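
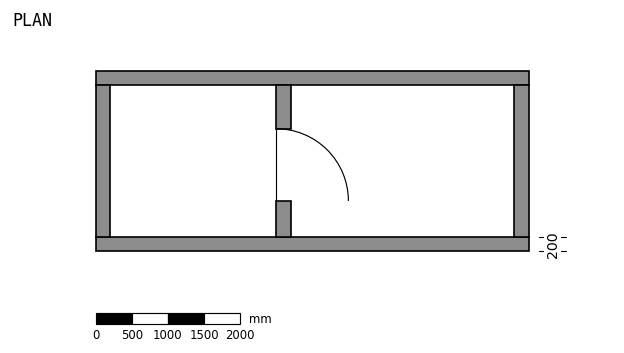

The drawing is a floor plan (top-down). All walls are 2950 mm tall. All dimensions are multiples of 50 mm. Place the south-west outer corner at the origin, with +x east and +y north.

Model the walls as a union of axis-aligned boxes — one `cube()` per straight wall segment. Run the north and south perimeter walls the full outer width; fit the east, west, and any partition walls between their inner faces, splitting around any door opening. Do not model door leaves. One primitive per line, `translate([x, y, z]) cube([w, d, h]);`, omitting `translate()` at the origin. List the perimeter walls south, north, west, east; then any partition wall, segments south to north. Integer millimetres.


cube([6000, 200, 2950]);
translate([0, 2300, 0]) cube([6000, 200, 2950]);
translate([0, 200, 0]) cube([200, 2100, 2950]);
translate([5800, 200, 0]) cube([200, 2100, 2950]);
translate([2500, 200, 0]) cube([200, 500, 2950]);
translate([2500, 1700, 0]) cube([200, 600, 2950]);


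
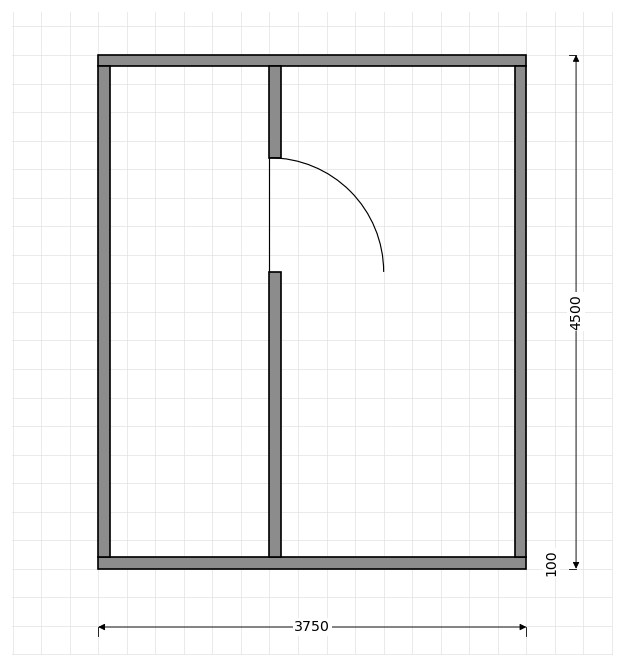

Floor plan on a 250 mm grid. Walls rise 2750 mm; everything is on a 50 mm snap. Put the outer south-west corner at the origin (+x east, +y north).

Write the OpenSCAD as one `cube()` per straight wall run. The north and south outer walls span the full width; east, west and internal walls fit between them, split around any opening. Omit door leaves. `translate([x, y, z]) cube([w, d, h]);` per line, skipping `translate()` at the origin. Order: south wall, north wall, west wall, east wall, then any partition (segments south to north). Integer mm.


cube([3750, 100, 2750]);
translate([0, 4400, 0]) cube([3750, 100, 2750]);
translate([0, 100, 0]) cube([100, 4300, 2750]);
translate([3650, 100, 0]) cube([100, 4300, 2750]);
translate([1500, 100, 0]) cube([100, 2500, 2750]);
translate([1500, 3600, 0]) cube([100, 800, 2750]);


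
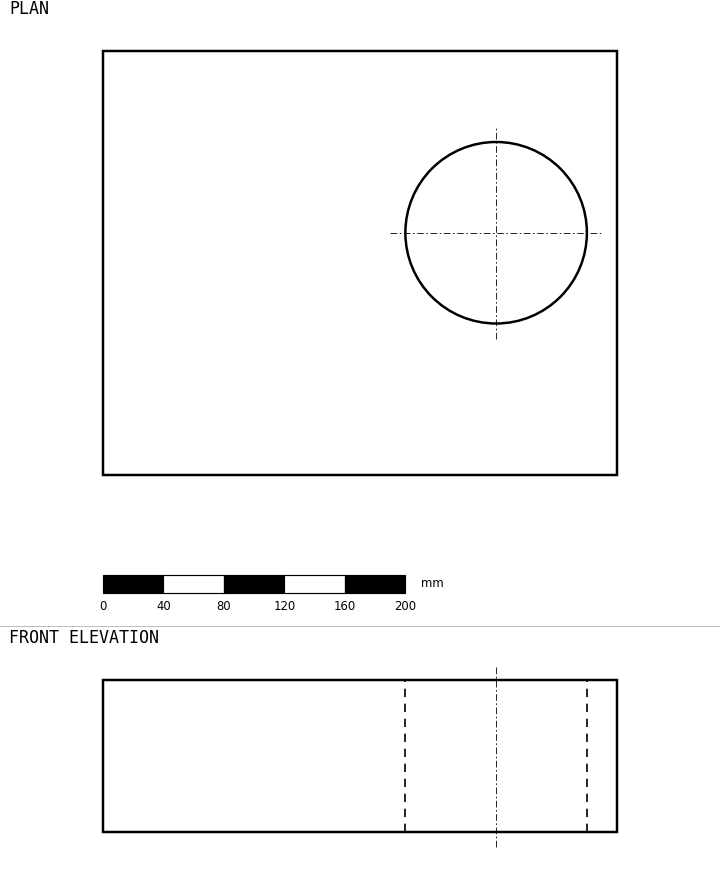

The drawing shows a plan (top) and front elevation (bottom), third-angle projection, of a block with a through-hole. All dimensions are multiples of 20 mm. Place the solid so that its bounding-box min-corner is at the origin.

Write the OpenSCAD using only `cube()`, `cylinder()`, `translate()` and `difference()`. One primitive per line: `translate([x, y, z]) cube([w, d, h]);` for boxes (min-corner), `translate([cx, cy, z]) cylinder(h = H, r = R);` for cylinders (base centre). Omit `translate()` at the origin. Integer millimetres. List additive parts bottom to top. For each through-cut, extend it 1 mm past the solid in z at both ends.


difference() {
  cube([340, 280, 100]);
  translate([260, 160, -1]) cylinder(h = 102, r = 60);
}


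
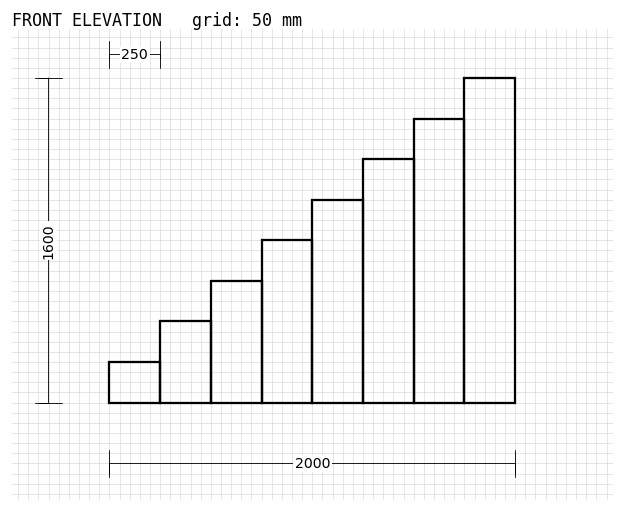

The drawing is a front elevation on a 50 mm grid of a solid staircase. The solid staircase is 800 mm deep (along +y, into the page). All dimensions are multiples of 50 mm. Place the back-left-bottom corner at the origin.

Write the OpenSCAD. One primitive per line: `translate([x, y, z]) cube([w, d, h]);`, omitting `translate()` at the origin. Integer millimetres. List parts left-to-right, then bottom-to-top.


cube([250, 800, 200]);
translate([250, 0, 0]) cube([250, 800, 400]);
translate([500, 0, 0]) cube([250, 800, 600]);
translate([750, 0, 0]) cube([250, 800, 800]);
translate([1000, 0, 0]) cube([250, 800, 1000]);
translate([1250, 0, 0]) cube([250, 800, 1200]);
translate([1500, 0, 0]) cube([250, 800, 1400]);
translate([1750, 0, 0]) cube([250, 800, 1600]);


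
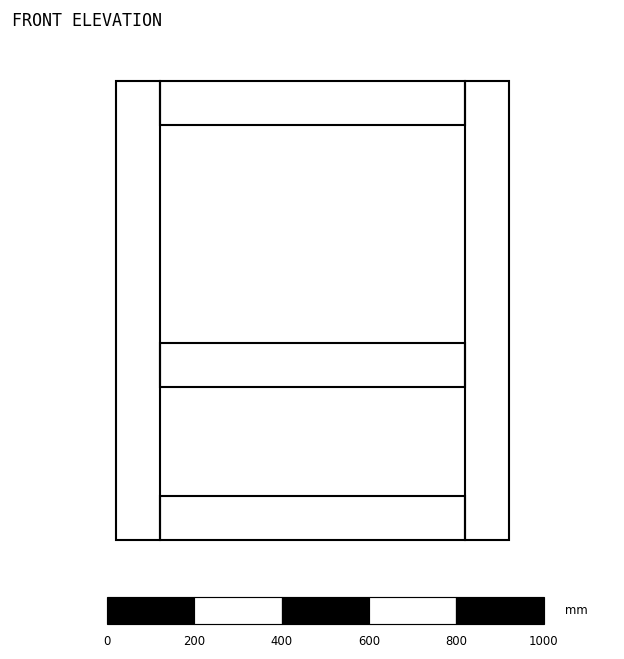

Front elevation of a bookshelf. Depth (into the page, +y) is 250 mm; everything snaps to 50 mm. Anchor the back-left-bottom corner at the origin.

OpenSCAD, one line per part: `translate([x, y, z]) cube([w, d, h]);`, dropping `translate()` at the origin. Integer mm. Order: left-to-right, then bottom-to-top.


cube([100, 250, 1050]);
translate([100, 0, 0]) cube([700, 250, 100]);
translate([100, 0, 350]) cube([700, 250, 100]);
translate([100, 0, 950]) cube([700, 250, 100]);
translate([800, 0, 0]) cube([100, 250, 1050]);


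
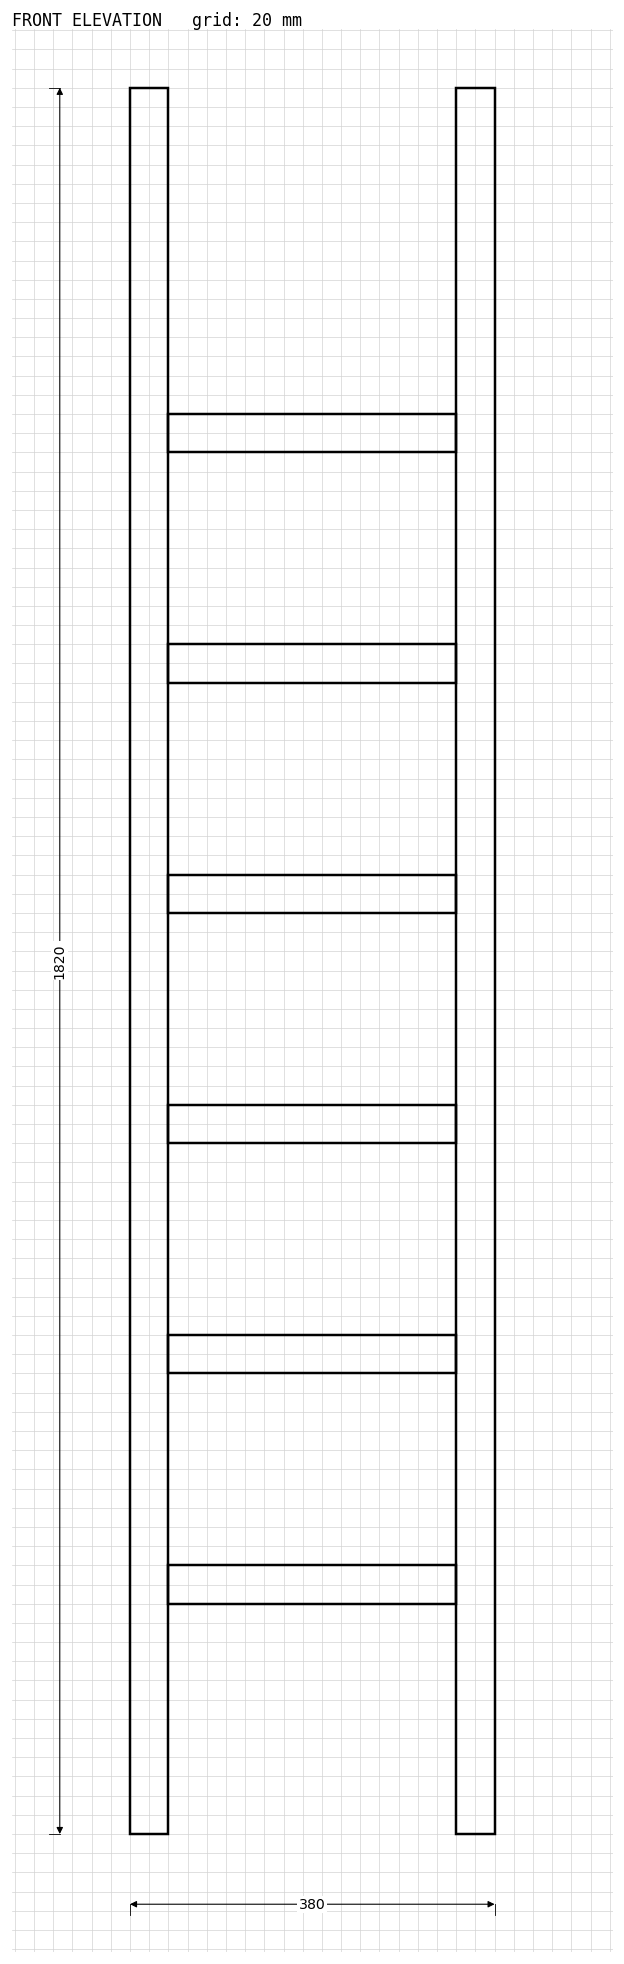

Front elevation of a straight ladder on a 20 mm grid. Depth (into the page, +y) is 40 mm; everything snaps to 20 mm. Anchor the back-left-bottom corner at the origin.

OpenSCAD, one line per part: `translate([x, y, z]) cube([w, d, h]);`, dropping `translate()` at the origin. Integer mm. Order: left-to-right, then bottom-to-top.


cube([40, 40, 1820]);
translate([40, 0, 240]) cube([300, 40, 40]);
translate([40, 0, 480]) cube([300, 40, 40]);
translate([40, 0, 720]) cube([300, 40, 40]);
translate([40, 0, 960]) cube([300, 40, 40]);
translate([40, 0, 1200]) cube([300, 40, 40]);
translate([40, 0, 1440]) cube([300, 40, 40]);
translate([340, 0, 0]) cube([40, 40, 1820]);


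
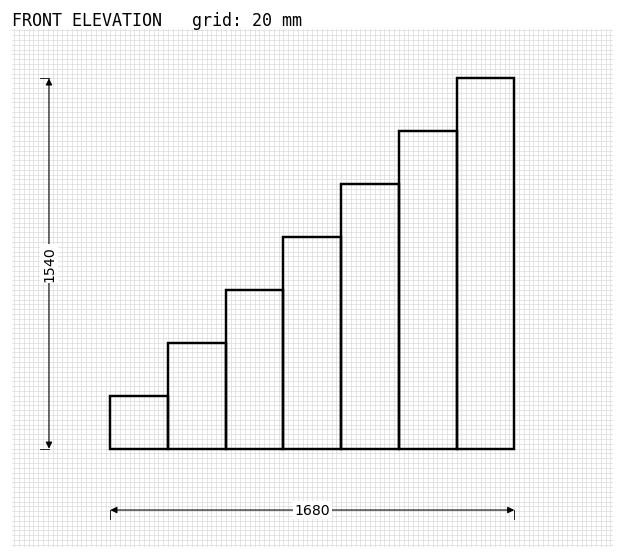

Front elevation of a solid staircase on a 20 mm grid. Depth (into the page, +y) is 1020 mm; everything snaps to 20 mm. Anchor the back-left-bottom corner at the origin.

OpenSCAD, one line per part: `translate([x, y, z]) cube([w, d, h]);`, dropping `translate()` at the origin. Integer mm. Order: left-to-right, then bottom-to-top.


cube([240, 1020, 220]);
translate([240, 0, 0]) cube([240, 1020, 440]);
translate([480, 0, 0]) cube([240, 1020, 660]);
translate([720, 0, 0]) cube([240, 1020, 880]);
translate([960, 0, 0]) cube([240, 1020, 1100]);
translate([1200, 0, 0]) cube([240, 1020, 1320]);
translate([1440, 0, 0]) cube([240, 1020, 1540]);


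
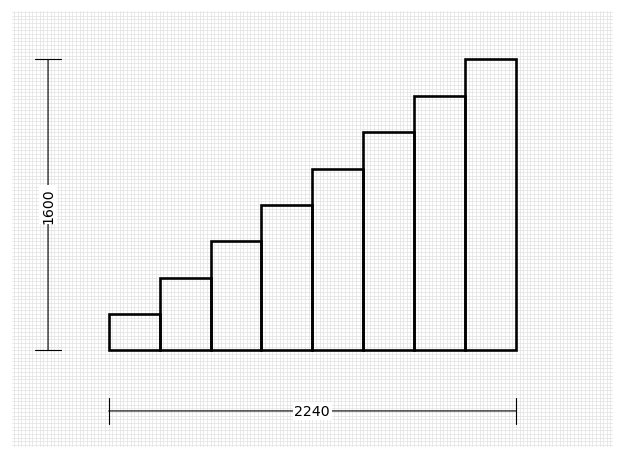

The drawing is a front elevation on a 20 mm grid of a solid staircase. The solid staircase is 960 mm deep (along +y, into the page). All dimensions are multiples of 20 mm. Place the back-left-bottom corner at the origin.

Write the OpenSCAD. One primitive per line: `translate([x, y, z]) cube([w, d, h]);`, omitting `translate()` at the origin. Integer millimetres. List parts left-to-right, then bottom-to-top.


cube([280, 960, 200]);
translate([280, 0, 0]) cube([280, 960, 400]);
translate([560, 0, 0]) cube([280, 960, 600]);
translate([840, 0, 0]) cube([280, 960, 800]);
translate([1120, 0, 0]) cube([280, 960, 1000]);
translate([1400, 0, 0]) cube([280, 960, 1200]);
translate([1680, 0, 0]) cube([280, 960, 1400]);
translate([1960, 0, 0]) cube([280, 960, 1600]);


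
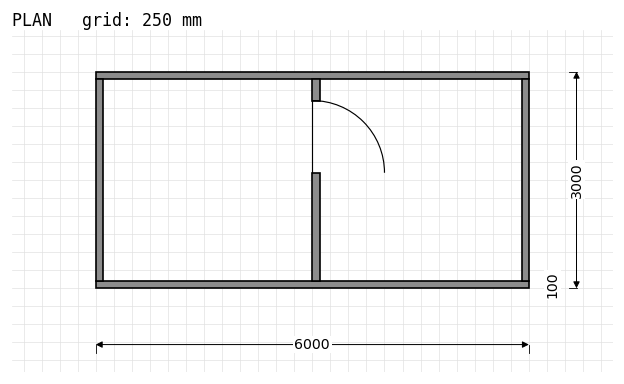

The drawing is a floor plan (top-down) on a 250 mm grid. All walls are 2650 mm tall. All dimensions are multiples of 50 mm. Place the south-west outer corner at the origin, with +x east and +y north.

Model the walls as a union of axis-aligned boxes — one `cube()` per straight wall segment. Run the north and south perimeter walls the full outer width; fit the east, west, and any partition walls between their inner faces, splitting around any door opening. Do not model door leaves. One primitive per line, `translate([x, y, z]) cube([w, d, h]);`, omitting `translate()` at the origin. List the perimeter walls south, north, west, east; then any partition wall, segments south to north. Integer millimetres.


cube([6000, 100, 2650]);
translate([0, 2900, 0]) cube([6000, 100, 2650]);
translate([0, 100, 0]) cube([100, 2800, 2650]);
translate([5900, 100, 0]) cube([100, 2800, 2650]);
translate([3000, 100, 0]) cube([100, 1500, 2650]);
translate([3000, 2600, 0]) cube([100, 300, 2650]);


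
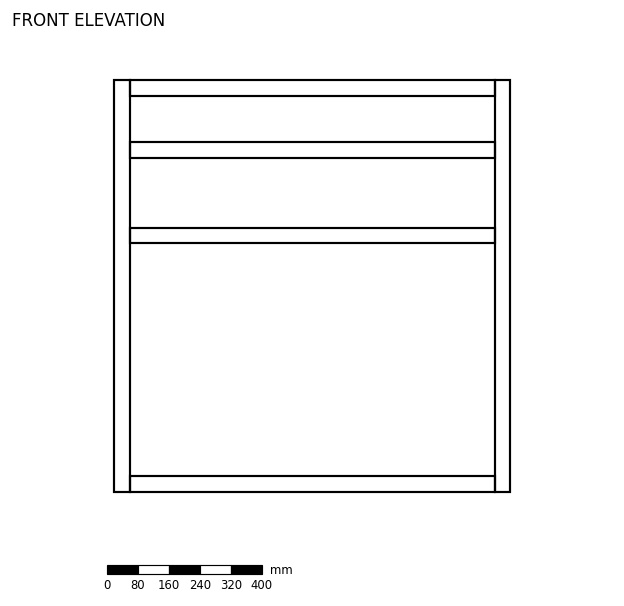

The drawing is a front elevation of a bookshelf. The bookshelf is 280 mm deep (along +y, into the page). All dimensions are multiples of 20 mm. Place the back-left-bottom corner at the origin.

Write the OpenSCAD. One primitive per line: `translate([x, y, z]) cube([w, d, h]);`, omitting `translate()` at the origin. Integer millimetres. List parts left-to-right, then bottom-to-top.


cube([40, 280, 1060]);
translate([40, 0, 0]) cube([940, 280, 40]);
translate([40, 0, 640]) cube([940, 280, 40]);
translate([40, 0, 860]) cube([940, 280, 40]);
translate([40, 0, 1020]) cube([940, 280, 40]);
translate([980, 0, 0]) cube([40, 280, 1060]);


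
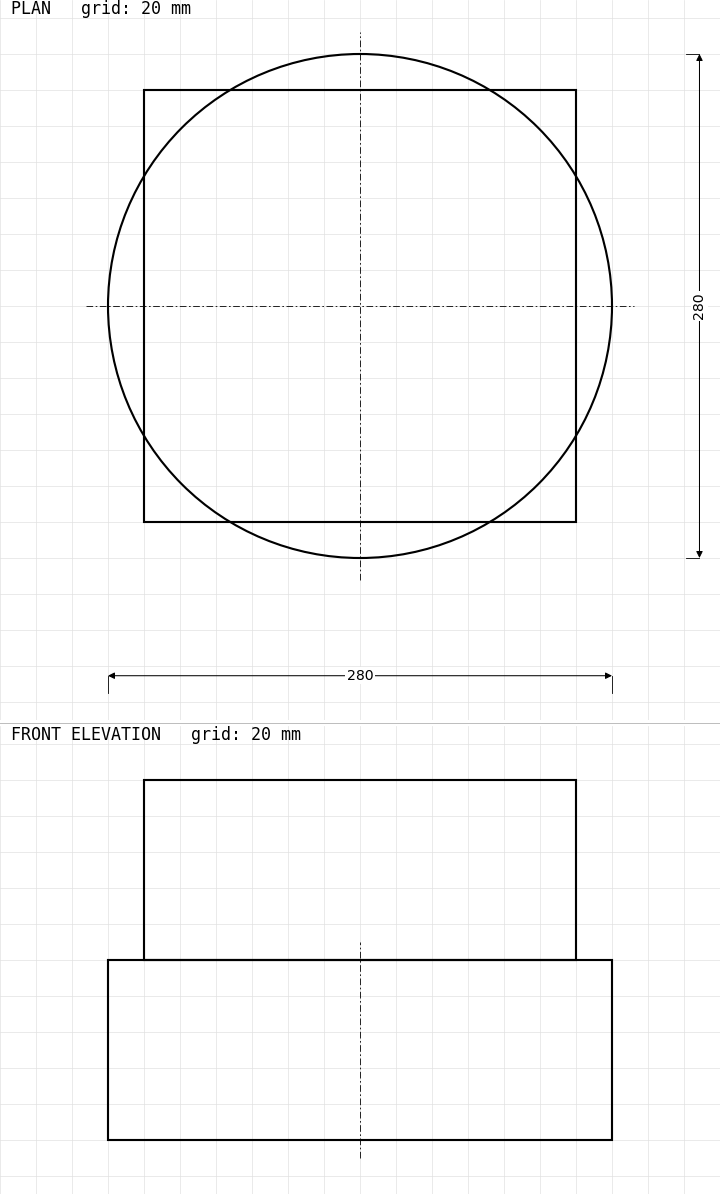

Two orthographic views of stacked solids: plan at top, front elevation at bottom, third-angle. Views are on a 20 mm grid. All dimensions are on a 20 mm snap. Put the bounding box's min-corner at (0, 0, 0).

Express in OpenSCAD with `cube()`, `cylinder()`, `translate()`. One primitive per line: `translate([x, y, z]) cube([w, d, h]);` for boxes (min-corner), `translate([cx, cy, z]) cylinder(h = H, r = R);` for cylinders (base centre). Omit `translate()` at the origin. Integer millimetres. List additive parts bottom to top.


translate([140, 140, 0]) cylinder(h = 100, r = 140);
translate([20, 20, 100]) cube([240, 240, 100]);


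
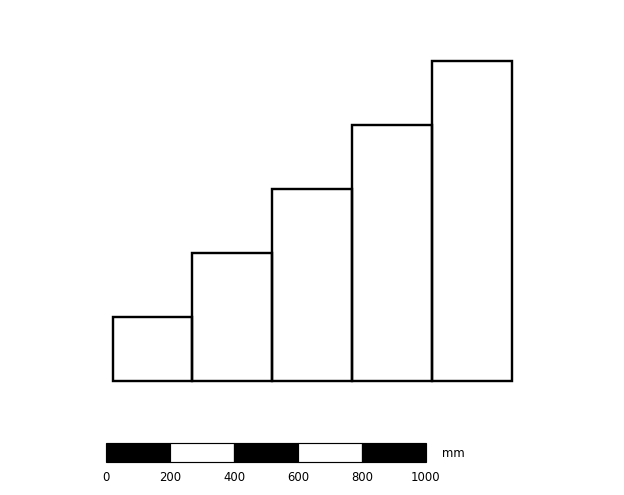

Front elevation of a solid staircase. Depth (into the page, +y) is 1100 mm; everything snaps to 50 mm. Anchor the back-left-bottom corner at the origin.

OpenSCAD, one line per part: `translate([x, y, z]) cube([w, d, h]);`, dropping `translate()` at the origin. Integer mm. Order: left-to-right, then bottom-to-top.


cube([250, 1100, 200]);
translate([250, 0, 0]) cube([250, 1100, 400]);
translate([500, 0, 0]) cube([250, 1100, 600]);
translate([750, 0, 0]) cube([250, 1100, 800]);
translate([1000, 0, 0]) cube([250, 1100, 1000]);


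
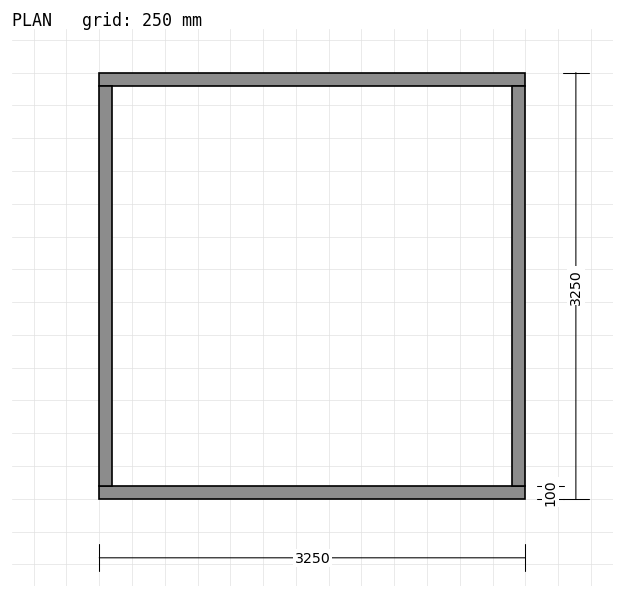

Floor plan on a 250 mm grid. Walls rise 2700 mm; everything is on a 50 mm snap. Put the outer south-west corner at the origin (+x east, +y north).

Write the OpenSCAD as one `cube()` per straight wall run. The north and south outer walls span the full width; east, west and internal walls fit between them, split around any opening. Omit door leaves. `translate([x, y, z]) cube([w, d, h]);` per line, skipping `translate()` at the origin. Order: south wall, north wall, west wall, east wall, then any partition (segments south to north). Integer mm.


cube([3250, 100, 2700]);
translate([0, 3150, 0]) cube([3250, 100, 2700]);
translate([0, 100, 0]) cube([100, 3050, 2700]);
translate([3150, 100, 0]) cube([100, 3050, 2700]);


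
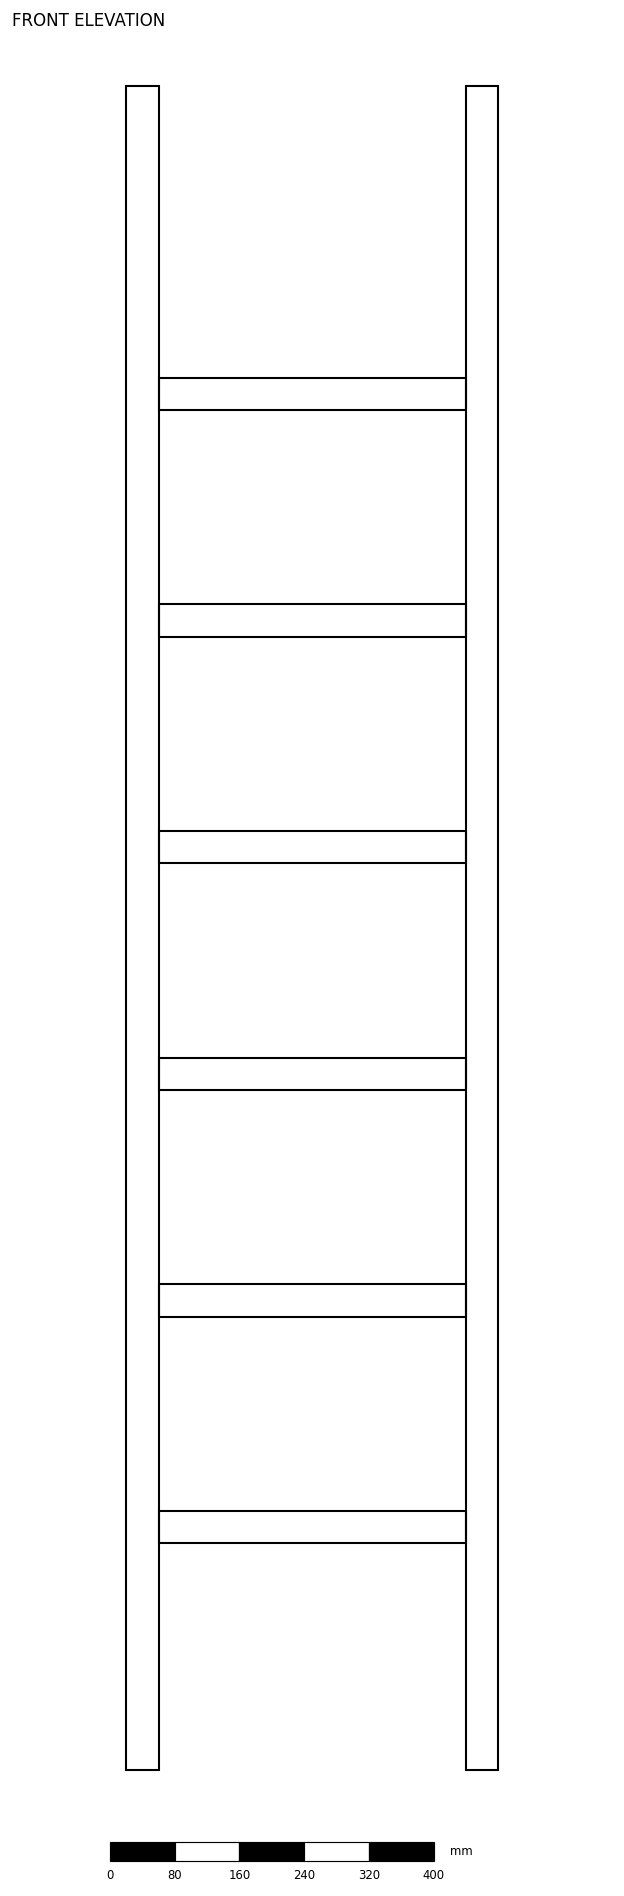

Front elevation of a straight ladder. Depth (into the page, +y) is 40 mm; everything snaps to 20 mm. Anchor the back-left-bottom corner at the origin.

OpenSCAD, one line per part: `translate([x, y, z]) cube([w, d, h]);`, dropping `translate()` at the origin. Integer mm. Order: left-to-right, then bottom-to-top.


cube([40, 40, 2080]);
translate([40, 0, 280]) cube([380, 40, 40]);
translate([40, 0, 560]) cube([380, 40, 40]);
translate([40, 0, 840]) cube([380, 40, 40]);
translate([40, 0, 1120]) cube([380, 40, 40]);
translate([40, 0, 1400]) cube([380, 40, 40]);
translate([40, 0, 1680]) cube([380, 40, 40]);
translate([420, 0, 0]) cube([40, 40, 2080]);


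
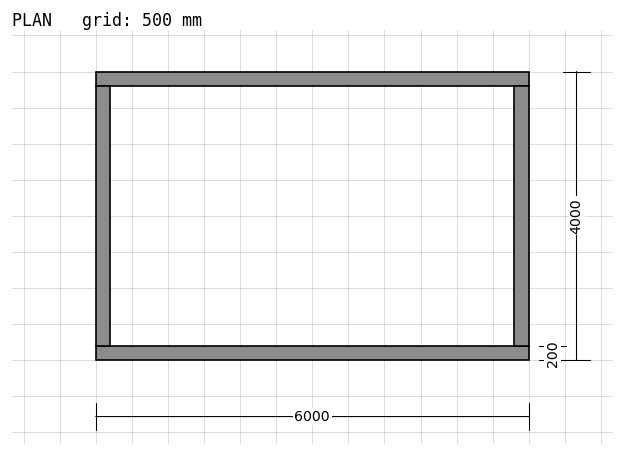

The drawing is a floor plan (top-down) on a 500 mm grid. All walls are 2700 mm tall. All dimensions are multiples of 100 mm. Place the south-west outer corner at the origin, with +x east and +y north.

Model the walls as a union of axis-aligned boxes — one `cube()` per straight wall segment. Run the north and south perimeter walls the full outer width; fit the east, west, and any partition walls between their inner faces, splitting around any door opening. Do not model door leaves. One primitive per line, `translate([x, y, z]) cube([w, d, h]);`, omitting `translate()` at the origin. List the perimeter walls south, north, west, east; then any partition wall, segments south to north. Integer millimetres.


cube([6000, 200, 2700]);
translate([0, 3800, 0]) cube([6000, 200, 2700]);
translate([0, 200, 0]) cube([200, 3600, 2700]);
translate([5800, 200, 0]) cube([200, 3600, 2700]);


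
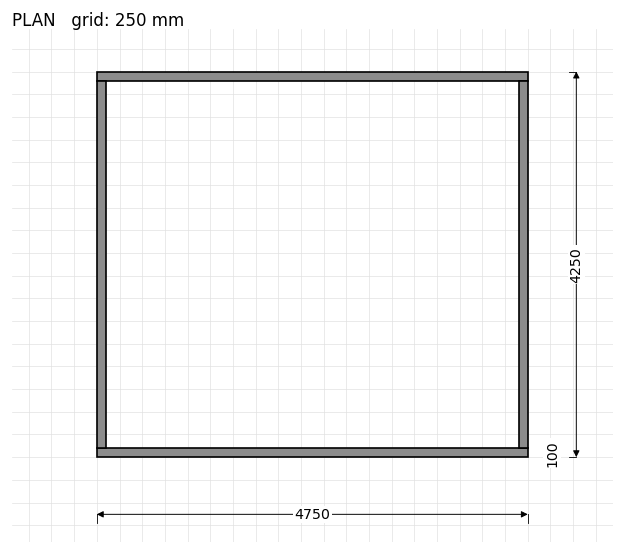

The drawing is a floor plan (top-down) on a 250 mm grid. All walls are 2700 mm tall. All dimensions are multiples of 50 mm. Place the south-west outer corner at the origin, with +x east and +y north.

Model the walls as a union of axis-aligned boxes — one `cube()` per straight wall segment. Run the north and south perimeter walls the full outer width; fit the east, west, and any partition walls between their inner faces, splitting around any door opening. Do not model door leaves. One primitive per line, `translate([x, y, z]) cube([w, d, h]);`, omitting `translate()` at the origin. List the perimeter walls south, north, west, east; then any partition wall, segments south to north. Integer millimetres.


cube([4750, 100, 2700]);
translate([0, 4150, 0]) cube([4750, 100, 2700]);
translate([0, 100, 0]) cube([100, 4050, 2700]);
translate([4650, 100, 0]) cube([100, 4050, 2700]);


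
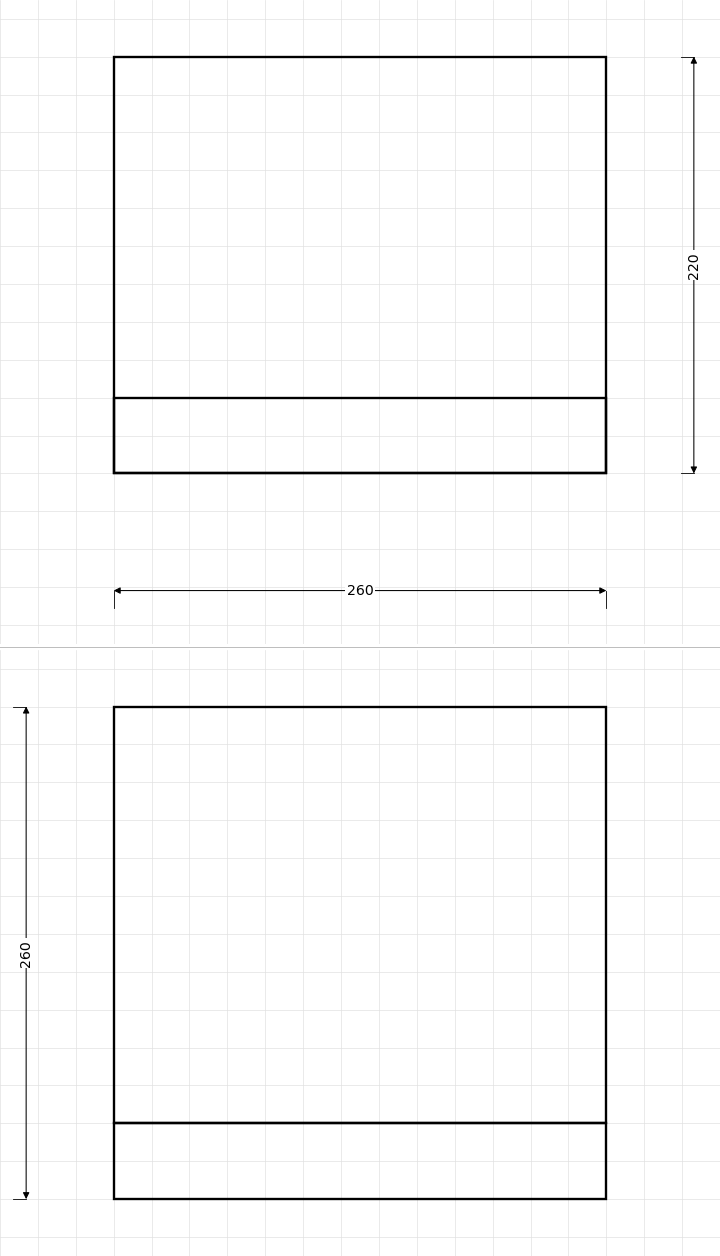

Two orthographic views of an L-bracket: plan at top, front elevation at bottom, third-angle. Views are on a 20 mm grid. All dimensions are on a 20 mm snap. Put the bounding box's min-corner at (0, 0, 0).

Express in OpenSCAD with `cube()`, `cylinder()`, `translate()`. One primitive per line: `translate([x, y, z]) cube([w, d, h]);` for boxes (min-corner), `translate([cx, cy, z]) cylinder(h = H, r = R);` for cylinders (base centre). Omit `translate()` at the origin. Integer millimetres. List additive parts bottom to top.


cube([260, 220, 40]);
translate([0, 0, 40]) cube([260, 40, 220]);


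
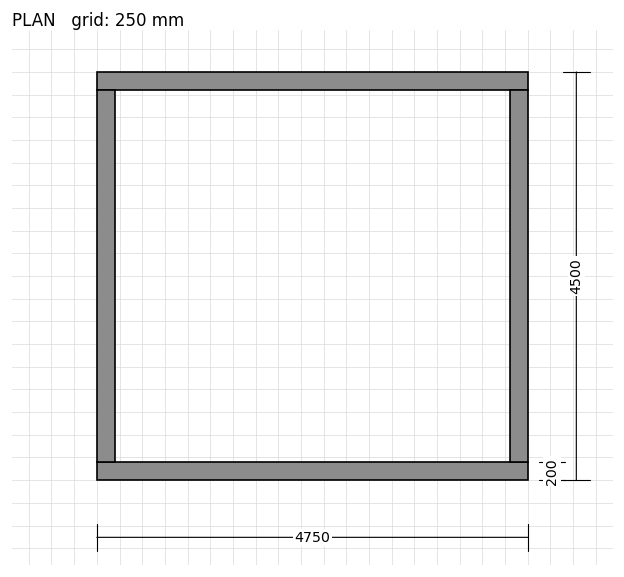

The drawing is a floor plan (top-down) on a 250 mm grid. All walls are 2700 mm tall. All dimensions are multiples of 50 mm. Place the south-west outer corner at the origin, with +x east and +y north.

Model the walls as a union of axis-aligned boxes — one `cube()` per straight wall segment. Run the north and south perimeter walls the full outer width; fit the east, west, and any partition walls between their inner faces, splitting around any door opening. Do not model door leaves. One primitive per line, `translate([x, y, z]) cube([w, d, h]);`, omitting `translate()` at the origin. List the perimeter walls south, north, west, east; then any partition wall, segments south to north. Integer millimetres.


cube([4750, 200, 2700]);
translate([0, 4300, 0]) cube([4750, 200, 2700]);
translate([0, 200, 0]) cube([200, 4100, 2700]);
translate([4550, 200, 0]) cube([200, 4100, 2700]);


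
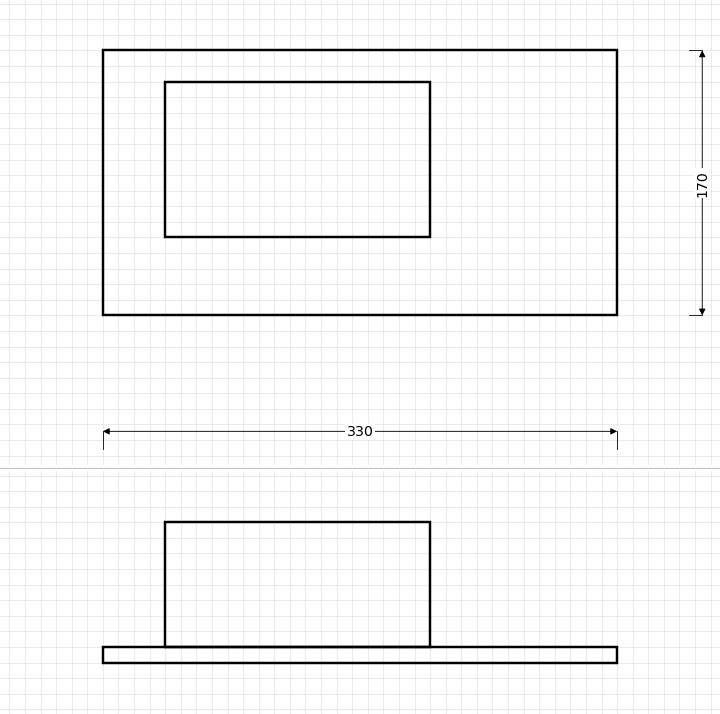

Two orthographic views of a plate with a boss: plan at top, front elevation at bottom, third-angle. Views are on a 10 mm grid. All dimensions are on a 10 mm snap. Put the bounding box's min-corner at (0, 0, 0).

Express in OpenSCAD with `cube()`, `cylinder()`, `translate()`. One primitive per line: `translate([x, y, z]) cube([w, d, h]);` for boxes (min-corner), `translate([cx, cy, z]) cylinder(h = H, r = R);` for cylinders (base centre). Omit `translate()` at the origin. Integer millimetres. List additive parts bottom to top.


cube([330, 170, 10]);
translate([40, 50, 10]) cube([170, 100, 80]);


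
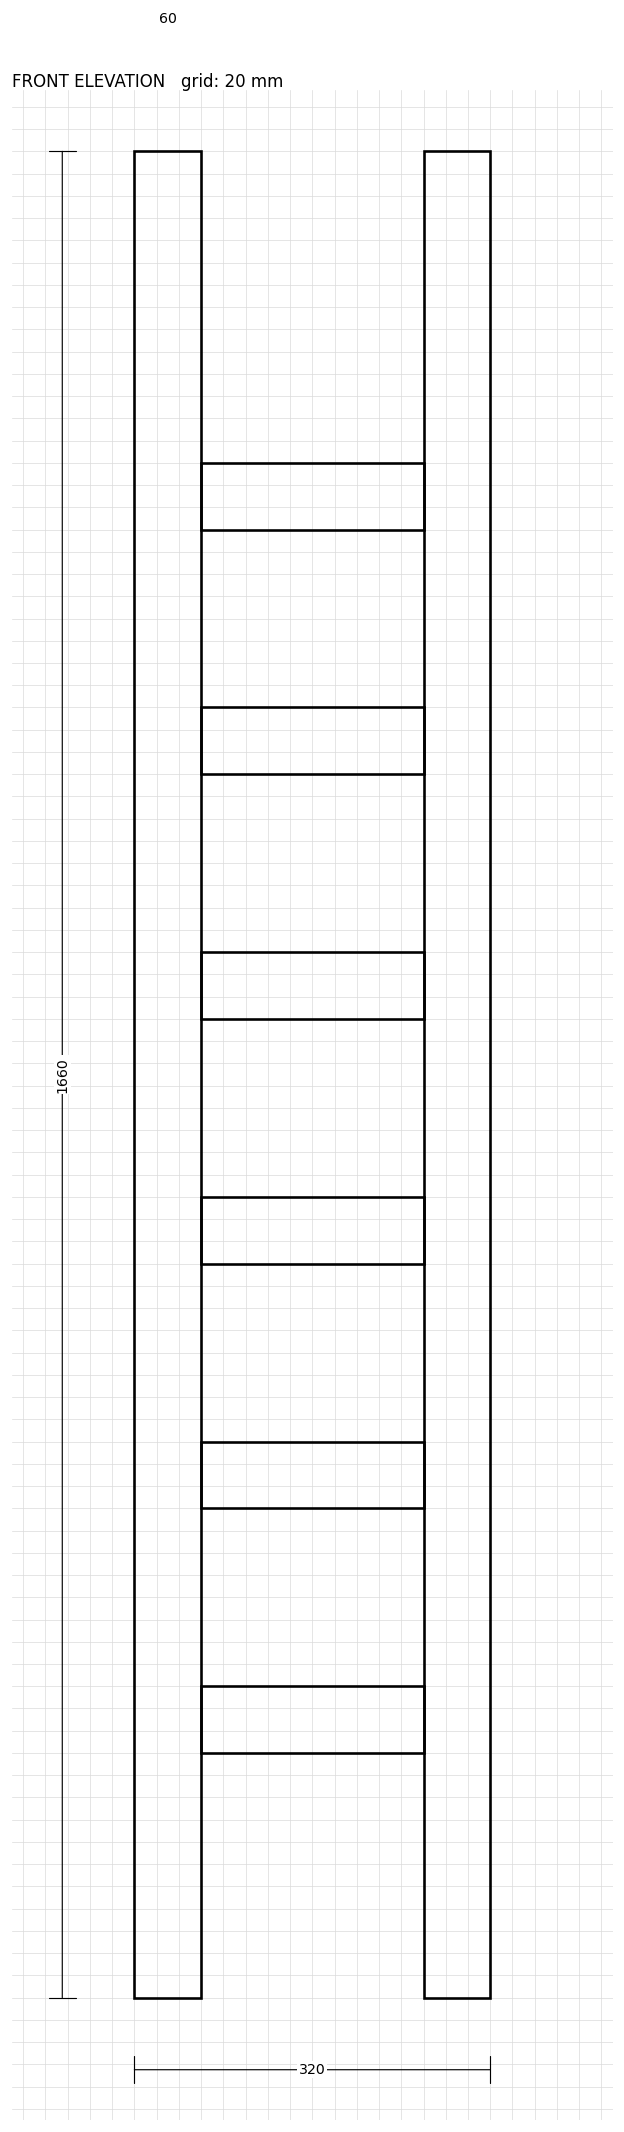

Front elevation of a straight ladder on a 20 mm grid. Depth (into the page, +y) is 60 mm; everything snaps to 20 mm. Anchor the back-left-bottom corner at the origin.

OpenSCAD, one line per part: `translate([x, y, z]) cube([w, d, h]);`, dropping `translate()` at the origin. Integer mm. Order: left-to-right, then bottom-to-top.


cube([60, 60, 1660]);
translate([60, 0, 220]) cube([200, 60, 60]);
translate([60, 0, 440]) cube([200, 60, 60]);
translate([60, 0, 660]) cube([200, 60, 60]);
translate([60, 0, 880]) cube([200, 60, 60]);
translate([60, 0, 1100]) cube([200, 60, 60]);
translate([60, 0, 1320]) cube([200, 60, 60]);
translate([260, 0, 0]) cube([60, 60, 1660]);


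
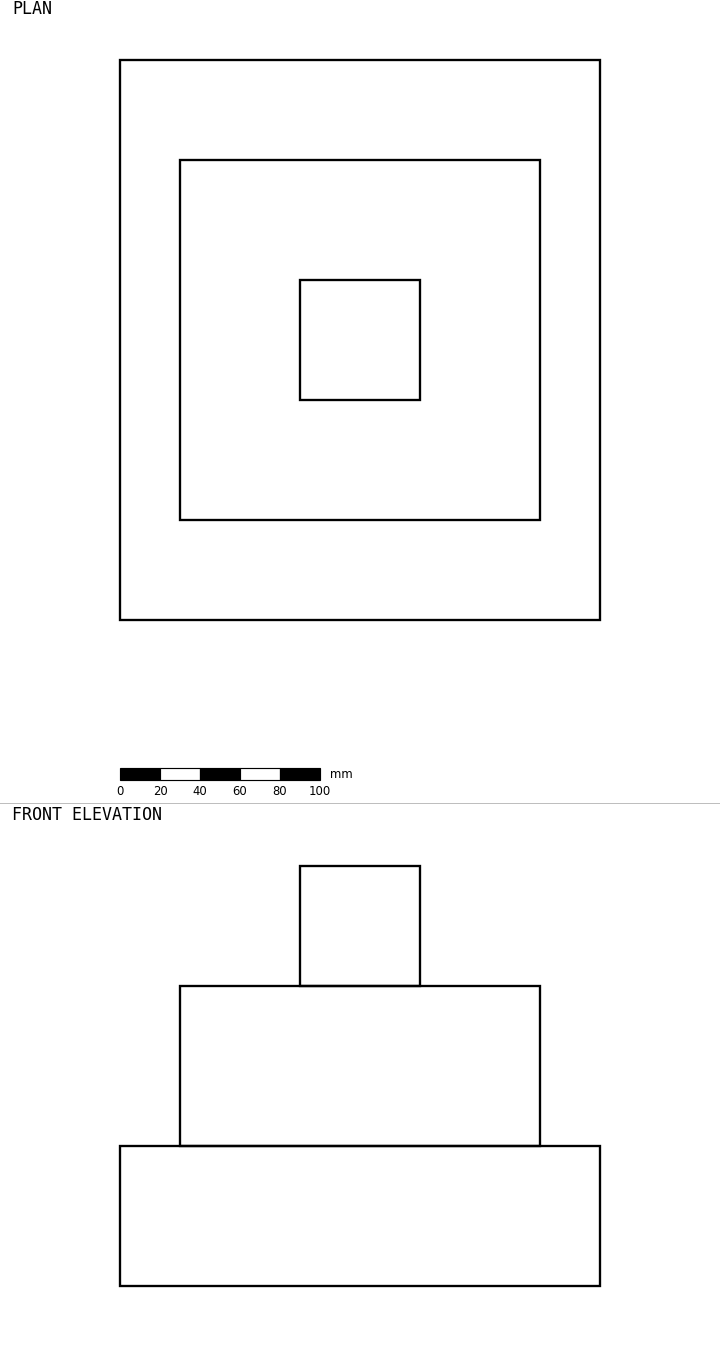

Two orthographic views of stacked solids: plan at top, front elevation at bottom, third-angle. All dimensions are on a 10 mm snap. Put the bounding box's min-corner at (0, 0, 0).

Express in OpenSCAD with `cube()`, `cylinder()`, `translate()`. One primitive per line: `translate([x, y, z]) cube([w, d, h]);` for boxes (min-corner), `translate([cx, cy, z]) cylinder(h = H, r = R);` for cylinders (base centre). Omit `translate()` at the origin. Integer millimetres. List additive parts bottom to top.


cube([240, 280, 70]);
translate([30, 50, 70]) cube([180, 180, 80]);
translate([90, 110, 150]) cube([60, 60, 60]);


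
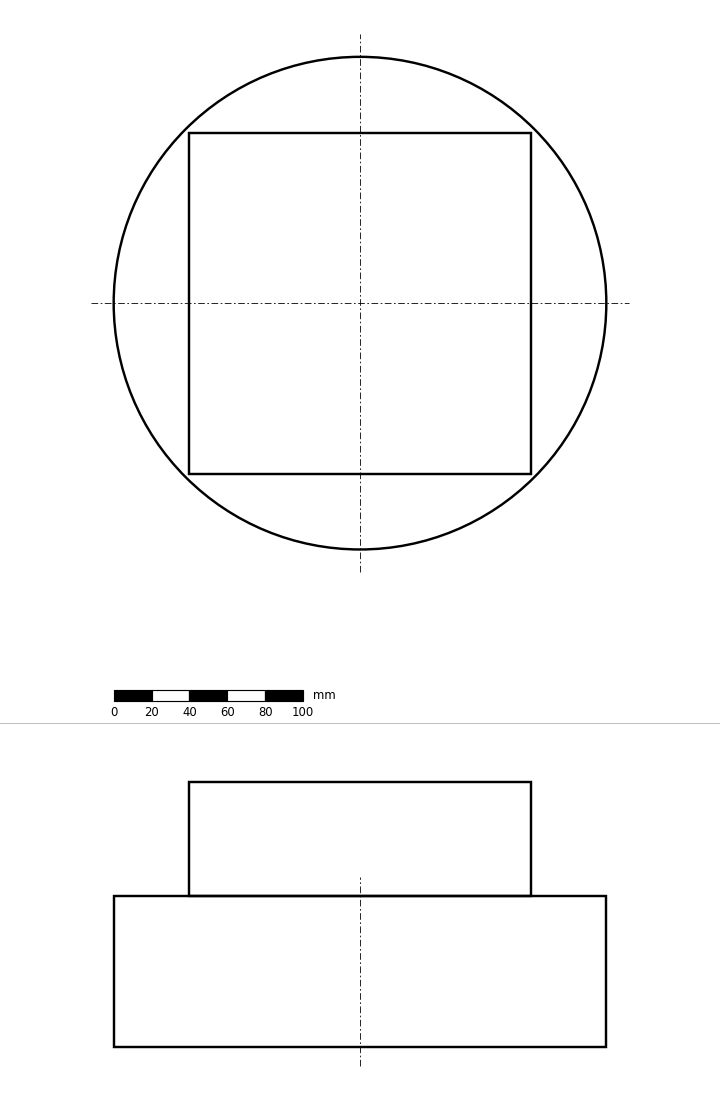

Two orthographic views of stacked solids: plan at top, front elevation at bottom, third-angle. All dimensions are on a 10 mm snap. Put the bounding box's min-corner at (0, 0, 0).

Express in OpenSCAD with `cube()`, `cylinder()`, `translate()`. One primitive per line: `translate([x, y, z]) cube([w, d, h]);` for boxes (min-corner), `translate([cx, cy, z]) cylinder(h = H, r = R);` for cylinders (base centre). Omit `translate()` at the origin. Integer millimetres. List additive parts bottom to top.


translate([130, 130, 0]) cylinder(h = 80, r = 130);
translate([40, 40, 80]) cube([180, 180, 60]);


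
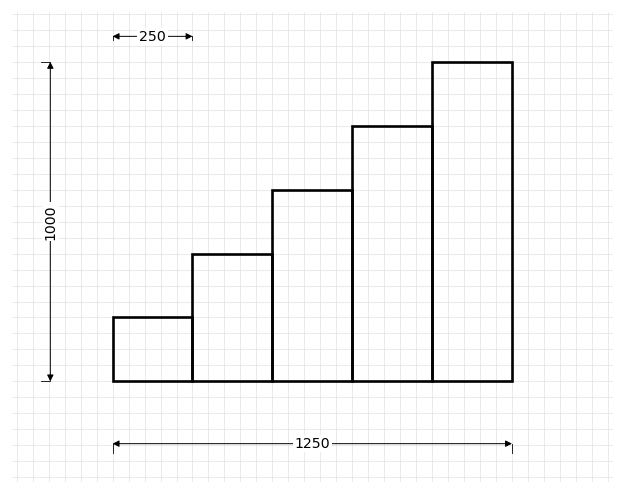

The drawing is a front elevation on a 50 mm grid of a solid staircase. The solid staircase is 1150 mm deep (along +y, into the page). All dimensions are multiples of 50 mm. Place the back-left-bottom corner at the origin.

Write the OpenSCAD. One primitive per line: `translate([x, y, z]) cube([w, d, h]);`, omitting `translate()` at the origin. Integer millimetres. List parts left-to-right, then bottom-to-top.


cube([250, 1150, 200]);
translate([250, 0, 0]) cube([250, 1150, 400]);
translate([500, 0, 0]) cube([250, 1150, 600]);
translate([750, 0, 0]) cube([250, 1150, 800]);
translate([1000, 0, 0]) cube([250, 1150, 1000]);


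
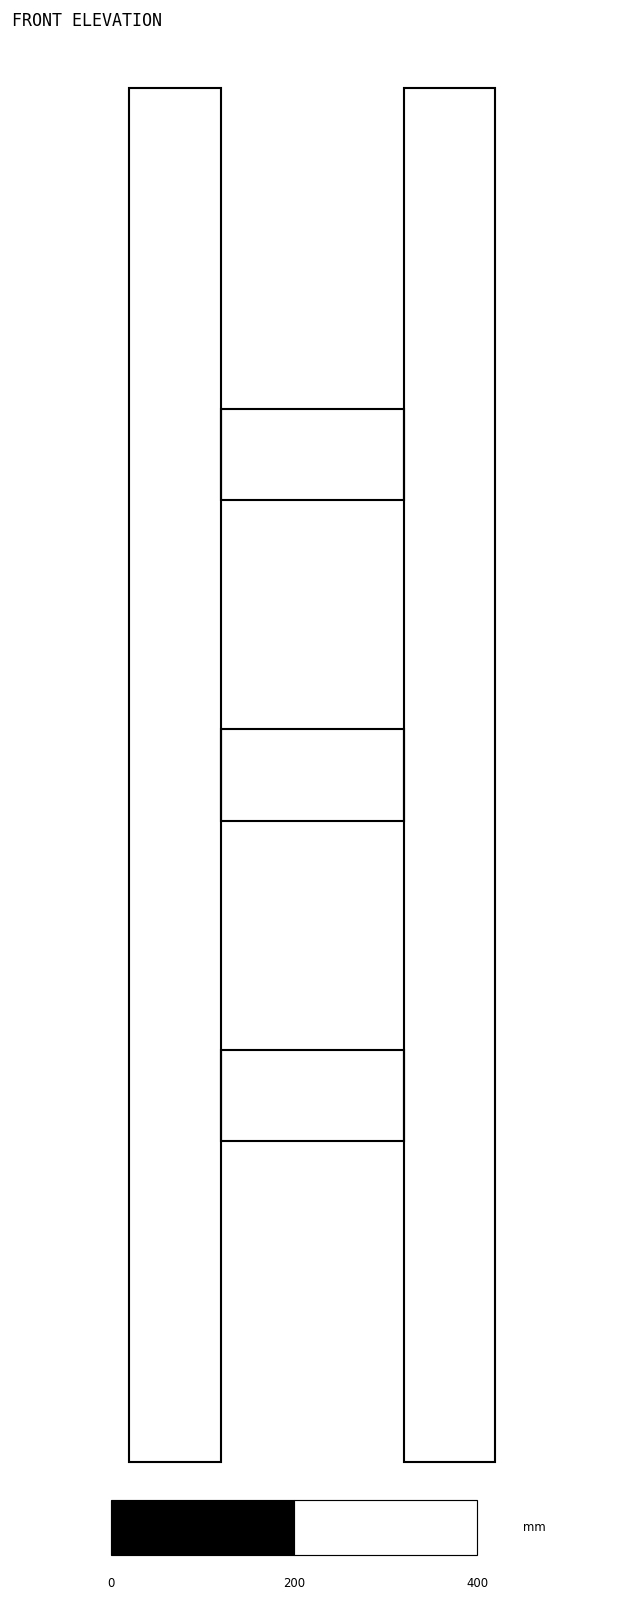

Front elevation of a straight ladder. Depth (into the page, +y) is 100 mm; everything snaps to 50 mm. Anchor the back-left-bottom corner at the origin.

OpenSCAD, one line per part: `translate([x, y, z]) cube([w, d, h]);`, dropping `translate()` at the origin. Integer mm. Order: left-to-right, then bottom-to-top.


cube([100, 100, 1500]);
translate([100, 0, 350]) cube([200, 100, 100]);
translate([100, 0, 700]) cube([200, 100, 100]);
translate([100, 0, 1050]) cube([200, 100, 100]);
translate([300, 0, 0]) cube([100, 100, 1500]);


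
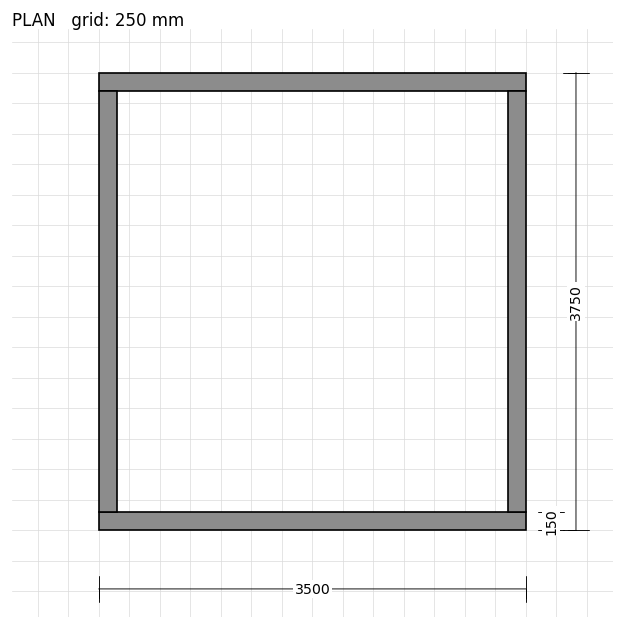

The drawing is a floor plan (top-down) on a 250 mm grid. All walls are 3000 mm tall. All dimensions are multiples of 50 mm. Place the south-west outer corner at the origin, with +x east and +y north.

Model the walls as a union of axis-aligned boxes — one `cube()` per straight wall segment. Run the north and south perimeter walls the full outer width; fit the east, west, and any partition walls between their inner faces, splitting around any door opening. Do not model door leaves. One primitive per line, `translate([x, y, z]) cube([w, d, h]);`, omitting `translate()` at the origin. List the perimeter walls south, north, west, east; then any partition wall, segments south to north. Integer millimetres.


cube([3500, 150, 3000]);
translate([0, 3600, 0]) cube([3500, 150, 3000]);
translate([0, 150, 0]) cube([150, 3450, 3000]);
translate([3350, 150, 0]) cube([150, 3450, 3000]);


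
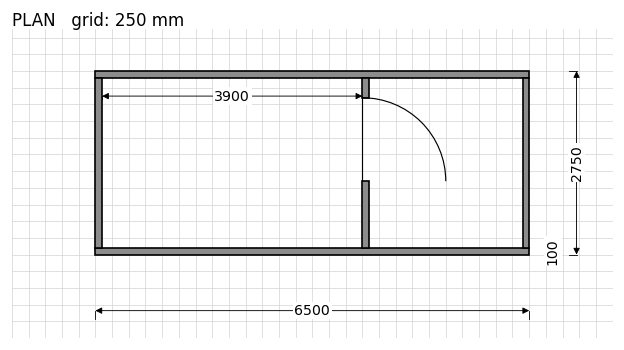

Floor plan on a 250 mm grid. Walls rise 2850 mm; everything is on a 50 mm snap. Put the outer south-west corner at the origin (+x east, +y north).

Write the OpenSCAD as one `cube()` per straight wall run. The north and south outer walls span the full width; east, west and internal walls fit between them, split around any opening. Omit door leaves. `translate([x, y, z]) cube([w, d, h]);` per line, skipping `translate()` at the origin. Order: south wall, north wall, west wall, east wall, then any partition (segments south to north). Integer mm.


cube([6500, 100, 2850]);
translate([0, 2650, 0]) cube([6500, 100, 2850]);
translate([0, 100, 0]) cube([100, 2550, 2850]);
translate([6400, 100, 0]) cube([100, 2550, 2850]);
translate([4000, 100, 0]) cube([100, 1000, 2850]);
translate([4000, 2350, 0]) cube([100, 300, 2850]);


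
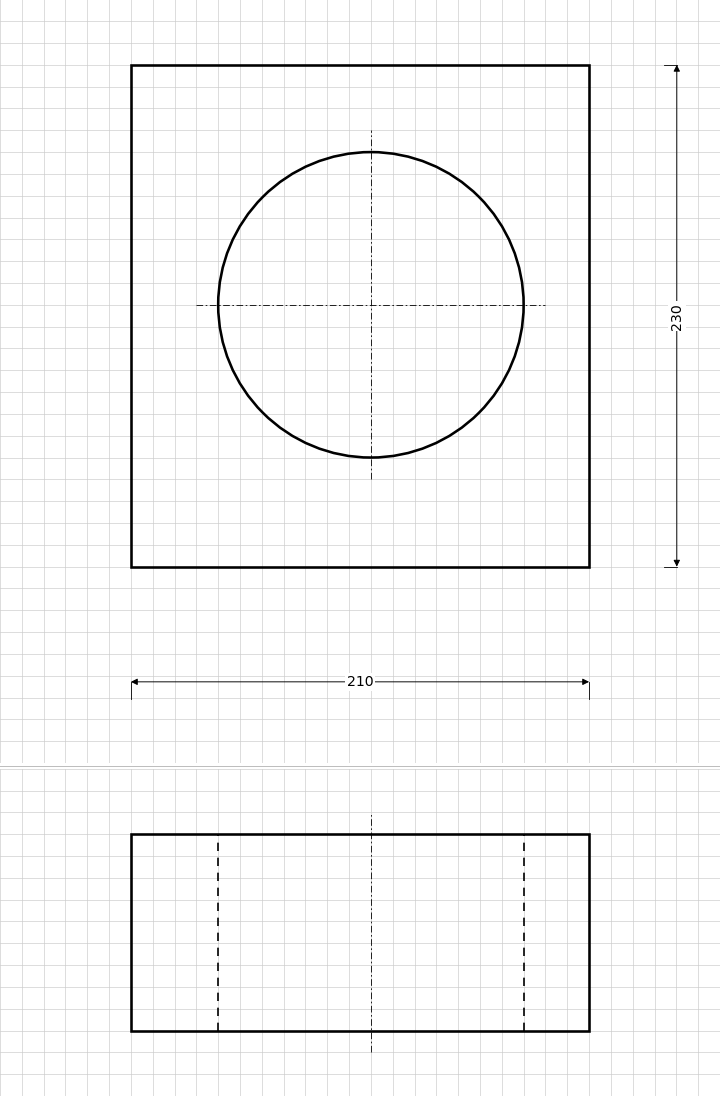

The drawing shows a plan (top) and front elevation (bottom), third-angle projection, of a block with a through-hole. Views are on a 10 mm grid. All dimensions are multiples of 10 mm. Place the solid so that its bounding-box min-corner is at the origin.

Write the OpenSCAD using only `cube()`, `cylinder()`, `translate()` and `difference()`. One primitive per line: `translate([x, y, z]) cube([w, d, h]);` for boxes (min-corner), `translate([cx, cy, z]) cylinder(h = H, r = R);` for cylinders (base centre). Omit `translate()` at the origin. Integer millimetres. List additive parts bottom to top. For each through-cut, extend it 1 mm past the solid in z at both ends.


difference() {
  cube([210, 230, 90]);
  translate([110, 120, -1]) cylinder(h = 92, r = 70);
}


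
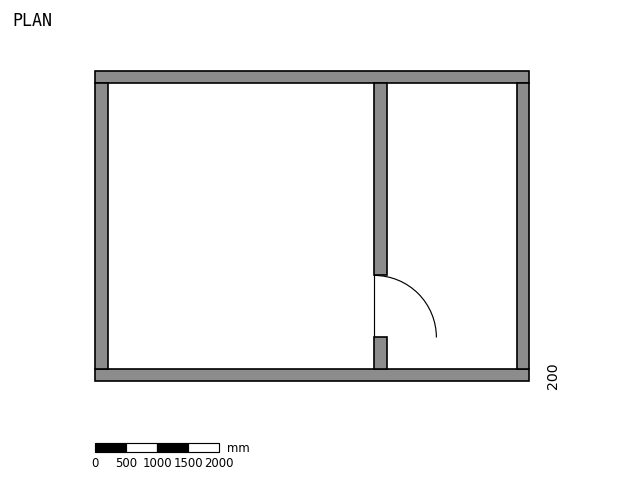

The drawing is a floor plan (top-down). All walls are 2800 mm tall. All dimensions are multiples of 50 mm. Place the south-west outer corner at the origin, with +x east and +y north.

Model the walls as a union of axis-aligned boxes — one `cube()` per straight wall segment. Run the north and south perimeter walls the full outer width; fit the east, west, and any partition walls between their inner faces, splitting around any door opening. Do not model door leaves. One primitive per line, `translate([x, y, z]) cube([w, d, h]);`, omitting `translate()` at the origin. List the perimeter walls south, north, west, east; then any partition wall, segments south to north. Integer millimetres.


cube([7000, 200, 2800]);
translate([0, 4800, 0]) cube([7000, 200, 2800]);
translate([0, 200, 0]) cube([200, 4600, 2800]);
translate([6800, 200, 0]) cube([200, 4600, 2800]);
translate([4500, 200, 0]) cube([200, 500, 2800]);
translate([4500, 1700, 0]) cube([200, 3100, 2800]);


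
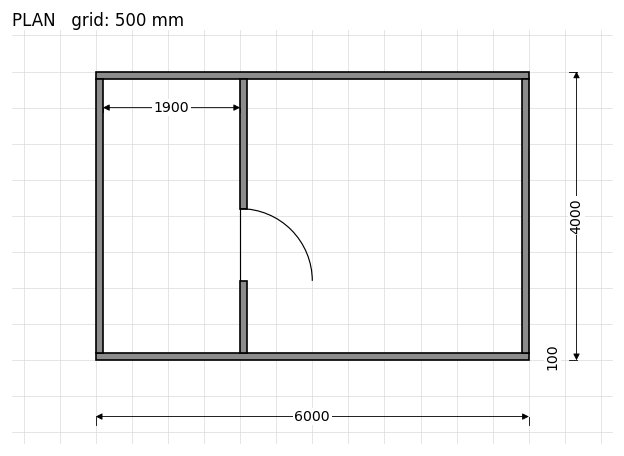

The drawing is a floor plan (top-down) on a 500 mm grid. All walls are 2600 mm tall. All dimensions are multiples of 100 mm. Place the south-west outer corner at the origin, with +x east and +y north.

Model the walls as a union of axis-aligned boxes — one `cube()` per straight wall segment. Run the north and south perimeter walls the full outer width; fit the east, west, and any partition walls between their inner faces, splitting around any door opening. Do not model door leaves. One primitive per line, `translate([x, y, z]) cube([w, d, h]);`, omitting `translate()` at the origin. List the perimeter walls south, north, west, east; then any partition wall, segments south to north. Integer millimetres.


cube([6000, 100, 2600]);
translate([0, 3900, 0]) cube([6000, 100, 2600]);
translate([0, 100, 0]) cube([100, 3800, 2600]);
translate([5900, 100, 0]) cube([100, 3800, 2600]);
translate([2000, 100, 0]) cube([100, 1000, 2600]);
translate([2000, 2100, 0]) cube([100, 1800, 2600]);


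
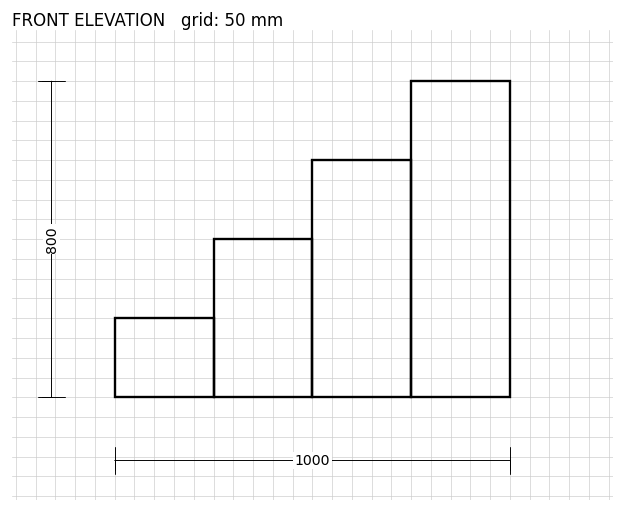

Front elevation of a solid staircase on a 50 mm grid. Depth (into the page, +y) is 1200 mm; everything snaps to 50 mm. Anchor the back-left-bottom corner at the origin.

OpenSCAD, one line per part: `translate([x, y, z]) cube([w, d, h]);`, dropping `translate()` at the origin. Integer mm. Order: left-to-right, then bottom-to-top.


cube([250, 1200, 200]);
translate([250, 0, 0]) cube([250, 1200, 400]);
translate([500, 0, 0]) cube([250, 1200, 600]);
translate([750, 0, 0]) cube([250, 1200, 800]);


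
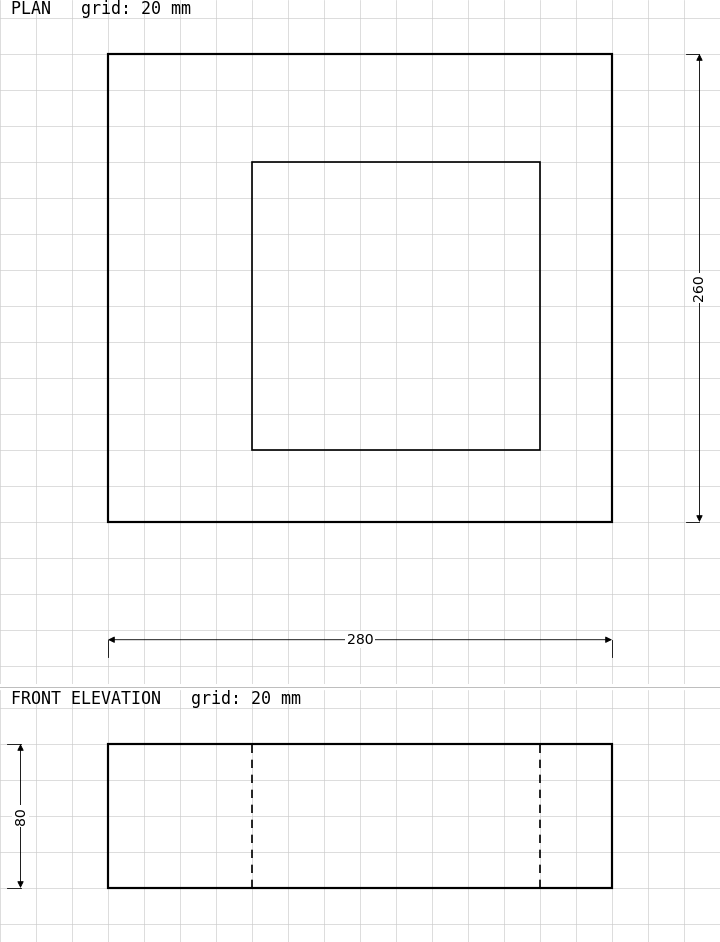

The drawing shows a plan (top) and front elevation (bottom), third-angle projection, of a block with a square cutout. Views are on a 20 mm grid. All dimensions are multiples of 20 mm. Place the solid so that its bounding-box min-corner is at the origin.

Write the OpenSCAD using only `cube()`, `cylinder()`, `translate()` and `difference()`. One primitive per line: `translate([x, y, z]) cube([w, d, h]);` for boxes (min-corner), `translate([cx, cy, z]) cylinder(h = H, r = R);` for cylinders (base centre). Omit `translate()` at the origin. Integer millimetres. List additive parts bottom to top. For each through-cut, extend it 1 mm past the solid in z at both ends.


difference() {
  cube([280, 260, 80]);
  translate([80, 40, -1]) cube([160, 160, 82]);
}


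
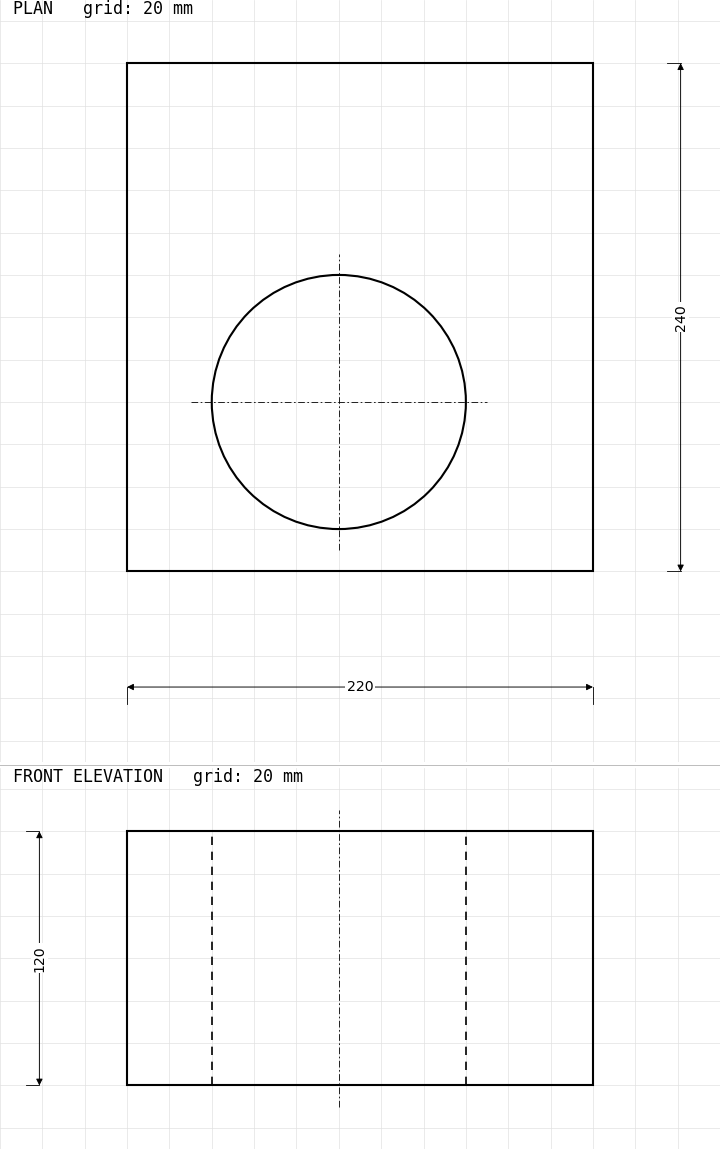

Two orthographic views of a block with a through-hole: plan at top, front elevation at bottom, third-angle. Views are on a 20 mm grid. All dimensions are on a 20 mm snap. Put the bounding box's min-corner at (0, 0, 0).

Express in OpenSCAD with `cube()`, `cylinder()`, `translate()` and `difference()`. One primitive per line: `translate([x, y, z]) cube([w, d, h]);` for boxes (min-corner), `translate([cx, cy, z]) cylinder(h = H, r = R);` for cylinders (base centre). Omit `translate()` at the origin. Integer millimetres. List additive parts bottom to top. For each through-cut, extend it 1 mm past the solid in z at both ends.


difference() {
  cube([220, 240, 120]);
  translate([100, 80, -1]) cylinder(h = 122, r = 60);
}


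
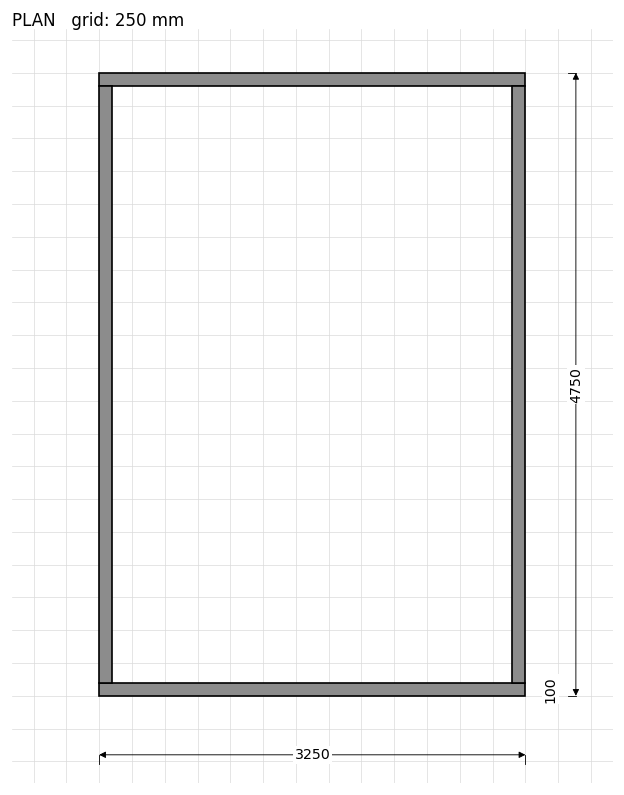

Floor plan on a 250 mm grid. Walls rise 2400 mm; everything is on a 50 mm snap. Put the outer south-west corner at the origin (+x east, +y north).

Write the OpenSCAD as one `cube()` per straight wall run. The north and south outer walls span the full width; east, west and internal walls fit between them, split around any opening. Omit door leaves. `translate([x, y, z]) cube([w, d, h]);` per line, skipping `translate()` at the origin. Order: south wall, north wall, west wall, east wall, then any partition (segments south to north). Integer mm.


cube([3250, 100, 2400]);
translate([0, 4650, 0]) cube([3250, 100, 2400]);
translate([0, 100, 0]) cube([100, 4550, 2400]);
translate([3150, 100, 0]) cube([100, 4550, 2400]);


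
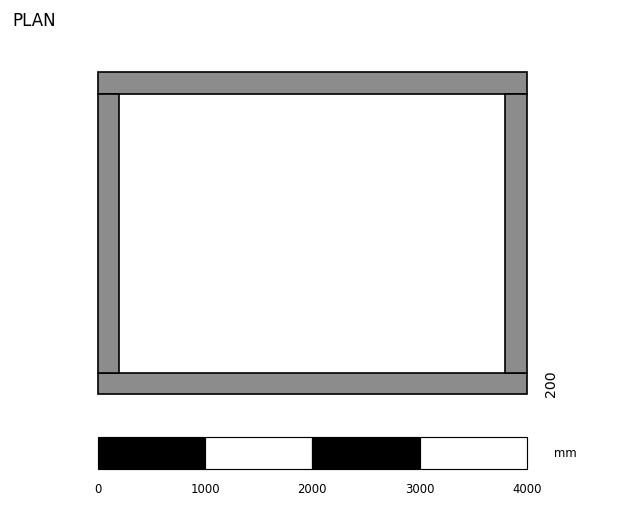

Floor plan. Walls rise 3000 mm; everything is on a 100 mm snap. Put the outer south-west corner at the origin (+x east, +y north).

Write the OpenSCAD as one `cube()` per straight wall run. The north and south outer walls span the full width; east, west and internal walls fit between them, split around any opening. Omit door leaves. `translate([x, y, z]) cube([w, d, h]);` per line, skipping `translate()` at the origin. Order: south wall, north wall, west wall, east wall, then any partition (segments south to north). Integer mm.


cube([4000, 200, 3000]);
translate([0, 2800, 0]) cube([4000, 200, 3000]);
translate([0, 200, 0]) cube([200, 2600, 3000]);
translate([3800, 200, 0]) cube([200, 2600, 3000]);


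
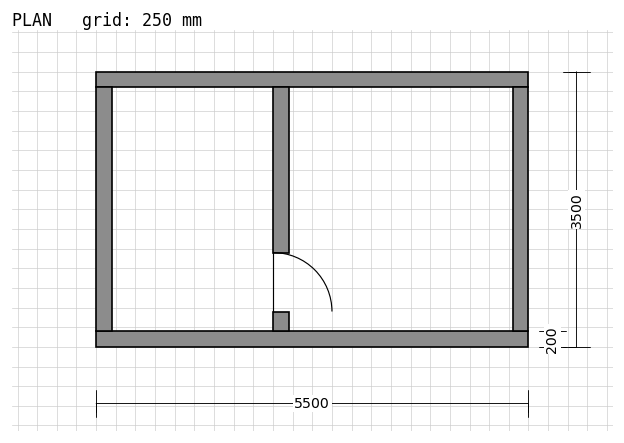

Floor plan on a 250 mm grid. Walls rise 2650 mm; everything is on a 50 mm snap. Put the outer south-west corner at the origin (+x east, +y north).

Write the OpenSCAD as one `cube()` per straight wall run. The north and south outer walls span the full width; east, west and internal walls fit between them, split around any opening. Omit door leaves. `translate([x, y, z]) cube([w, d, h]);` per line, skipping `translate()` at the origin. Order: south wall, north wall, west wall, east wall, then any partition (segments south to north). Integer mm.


cube([5500, 200, 2650]);
translate([0, 3300, 0]) cube([5500, 200, 2650]);
translate([0, 200, 0]) cube([200, 3100, 2650]);
translate([5300, 200, 0]) cube([200, 3100, 2650]);
translate([2250, 200, 0]) cube([200, 250, 2650]);
translate([2250, 1200, 0]) cube([200, 2100, 2650]);


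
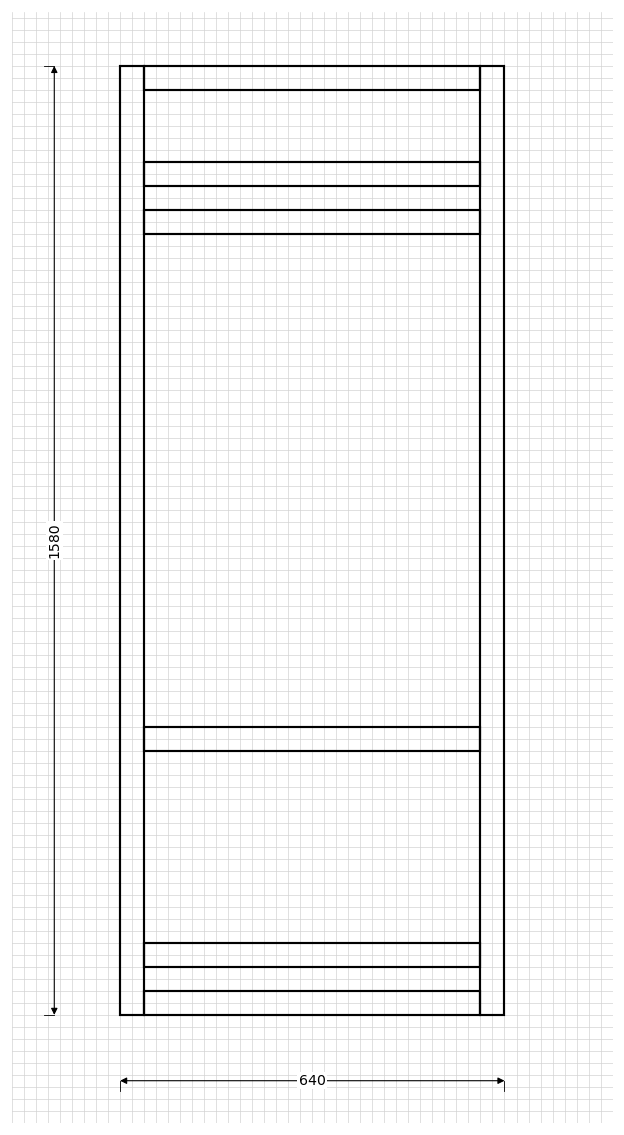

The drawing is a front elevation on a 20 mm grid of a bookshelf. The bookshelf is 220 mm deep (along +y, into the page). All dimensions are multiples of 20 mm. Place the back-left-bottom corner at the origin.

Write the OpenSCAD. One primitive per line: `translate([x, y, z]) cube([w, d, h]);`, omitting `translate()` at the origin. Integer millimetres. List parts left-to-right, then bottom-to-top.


cube([40, 220, 1580]);
translate([40, 0, 0]) cube([560, 220, 40]);
translate([40, 0, 80]) cube([560, 220, 40]);
translate([40, 0, 440]) cube([560, 220, 40]);
translate([40, 0, 1300]) cube([560, 220, 40]);
translate([40, 0, 1380]) cube([560, 220, 40]);
translate([40, 0, 1540]) cube([560, 220, 40]);
translate([600, 0, 0]) cube([40, 220, 1580]);


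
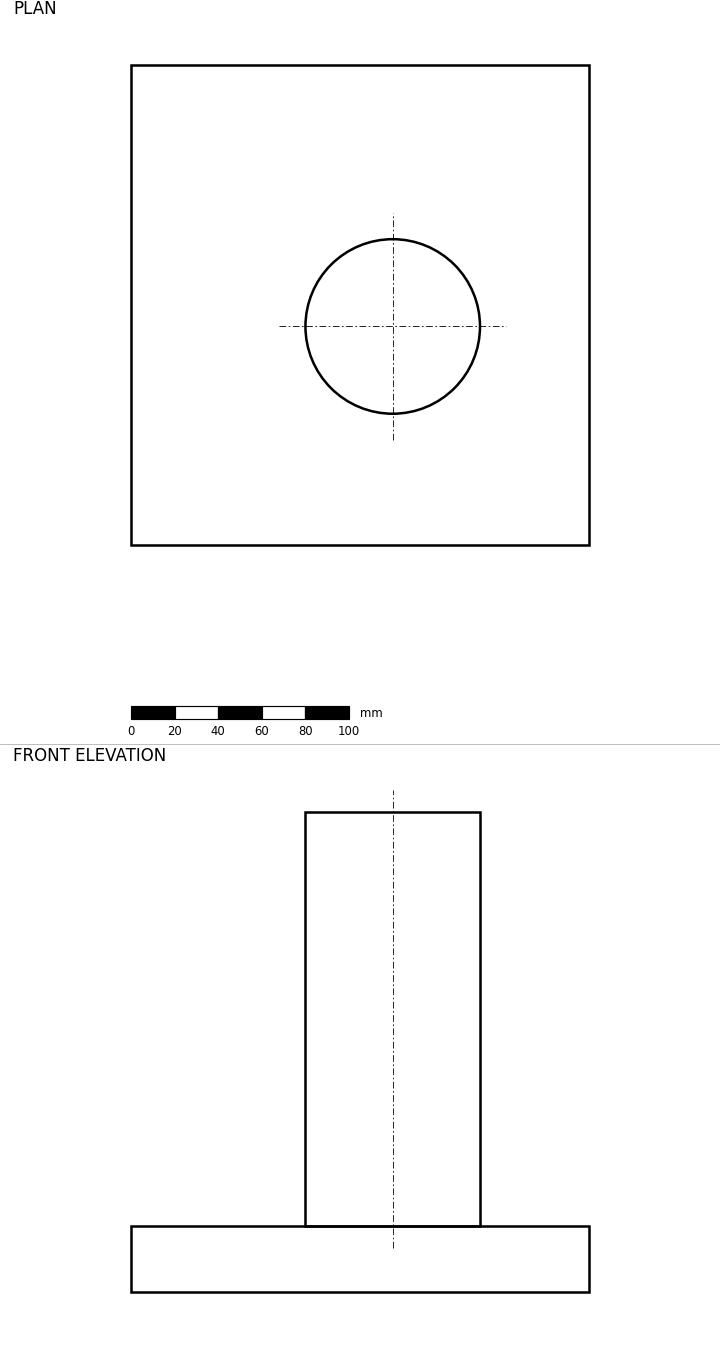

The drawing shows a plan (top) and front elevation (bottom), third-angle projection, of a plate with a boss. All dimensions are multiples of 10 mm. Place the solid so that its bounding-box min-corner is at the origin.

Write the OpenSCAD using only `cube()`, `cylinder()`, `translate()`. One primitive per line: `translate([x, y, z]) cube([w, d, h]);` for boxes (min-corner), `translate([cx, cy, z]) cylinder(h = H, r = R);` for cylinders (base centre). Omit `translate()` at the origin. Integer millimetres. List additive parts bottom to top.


cube([210, 220, 30]);
translate([120, 100, 30]) cylinder(h = 190, r = 40);


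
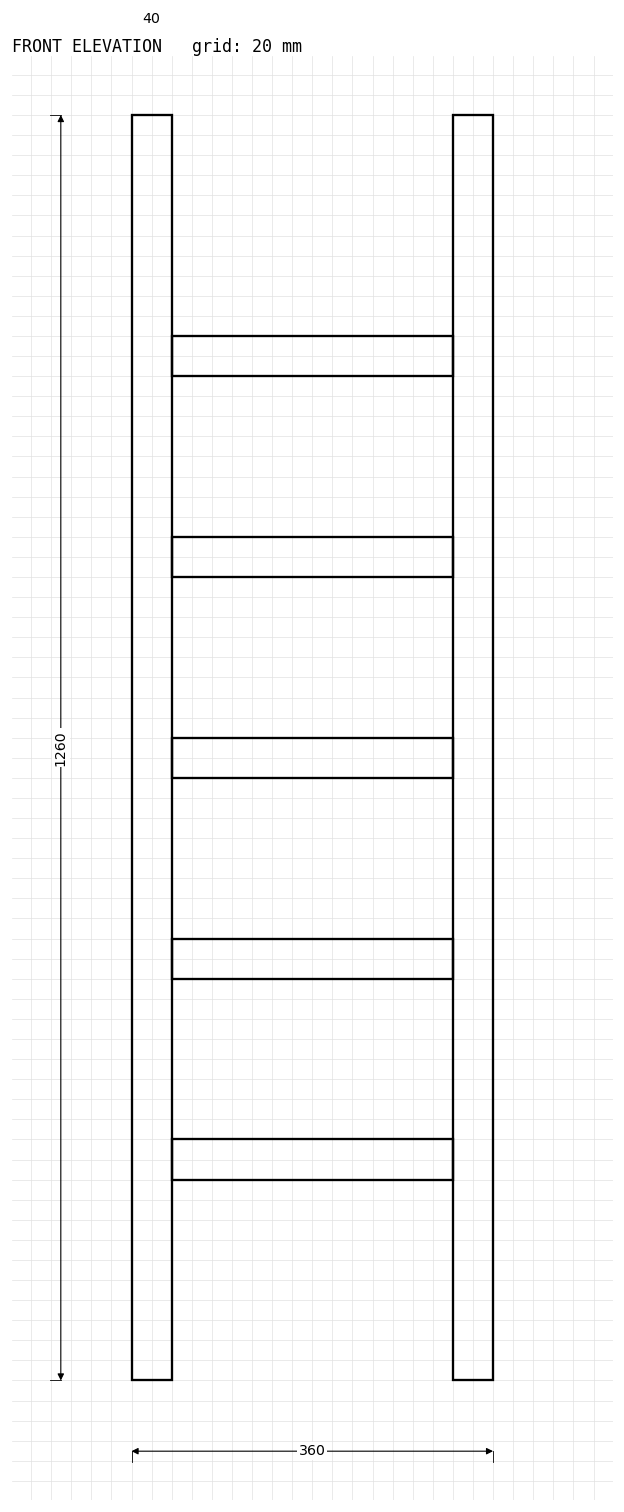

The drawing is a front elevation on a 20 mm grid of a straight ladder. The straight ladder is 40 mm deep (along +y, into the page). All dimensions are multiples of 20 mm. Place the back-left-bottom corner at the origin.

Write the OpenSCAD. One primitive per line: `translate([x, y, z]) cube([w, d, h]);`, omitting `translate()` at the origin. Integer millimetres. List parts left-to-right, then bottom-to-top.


cube([40, 40, 1260]);
translate([40, 0, 200]) cube([280, 40, 40]);
translate([40, 0, 400]) cube([280, 40, 40]);
translate([40, 0, 600]) cube([280, 40, 40]);
translate([40, 0, 800]) cube([280, 40, 40]);
translate([40, 0, 1000]) cube([280, 40, 40]);
translate([320, 0, 0]) cube([40, 40, 1260]);
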